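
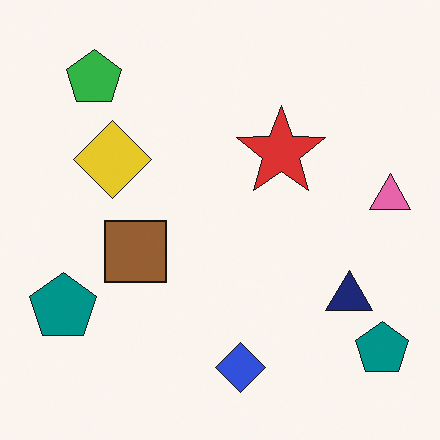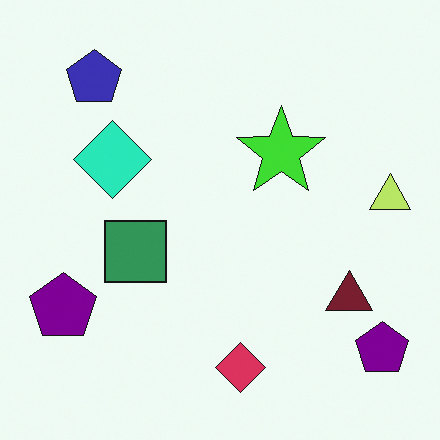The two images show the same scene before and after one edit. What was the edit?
Hue-shifted through roughly a third of the color wheel.

Every shape's color has rotated by the same amount around the hue wheel — a uniform hue shift.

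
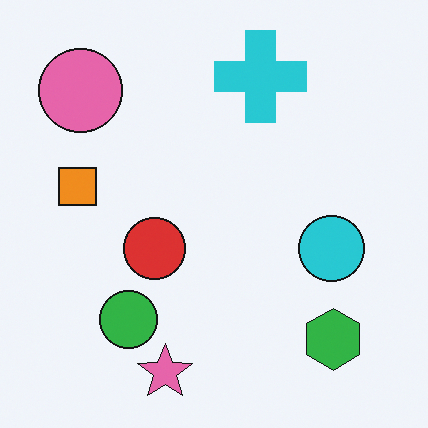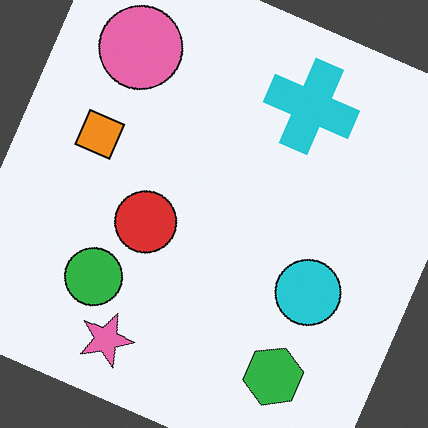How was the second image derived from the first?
The transformation is: rotated clockwise by a moderate amount.

Every shape is tilted by the same angle and the image corners show triangular fill wedges — a whole-image rotation by a non-right angle.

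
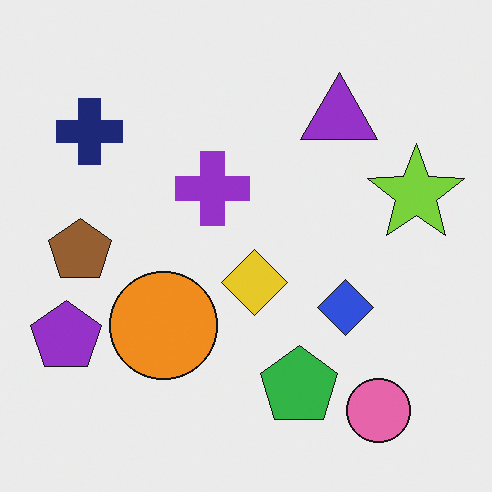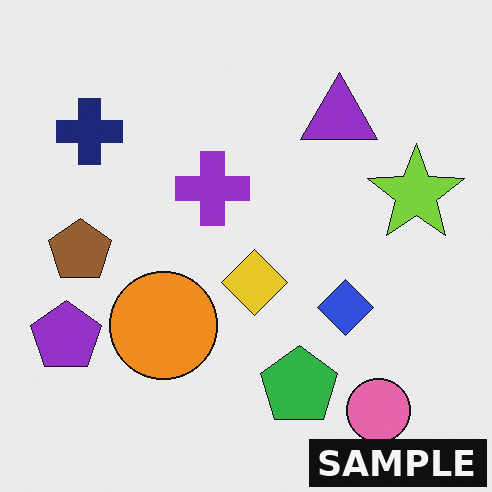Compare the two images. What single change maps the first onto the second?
This is the original image watermarked with the text "SAMPLE" in the lower-right corner.

A dark label reading "SAMPLE" appears in the lower-right corner.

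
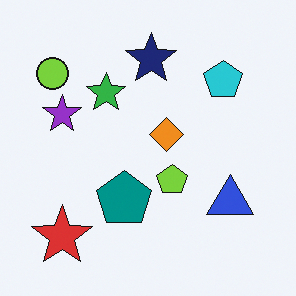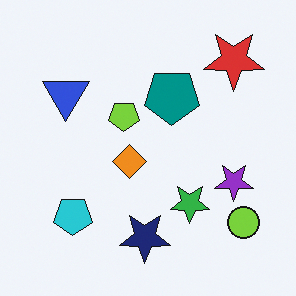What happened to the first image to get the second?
It was rotated 180°.

The red star sits in the bottom-left of the first image and the top-right of the second — consistent with a whole-image 180° rotation.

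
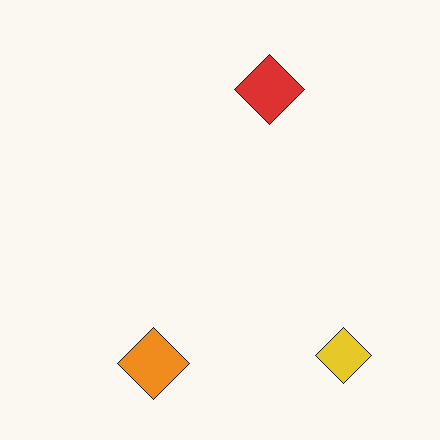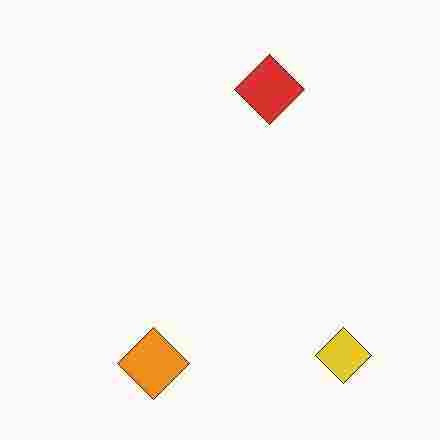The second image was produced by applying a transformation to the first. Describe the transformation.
Heavily JPEG-compressed with obvious blocking artifacts.

Blocky 8×8 compression artifacts appear around shape edges and the flat background shows ringing — characteristic JPEG degradation.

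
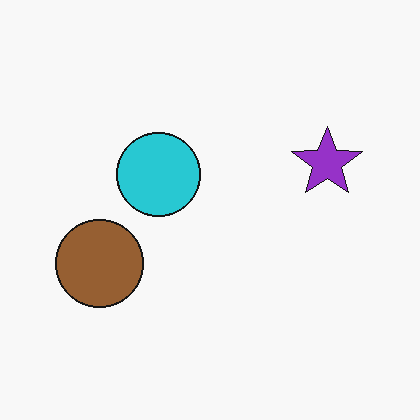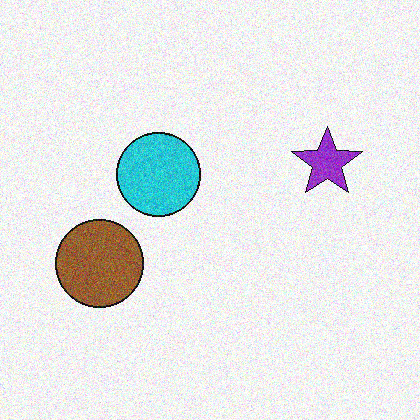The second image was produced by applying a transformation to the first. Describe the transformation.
It was degraded with moderate additive noise.

Random speckle covers the whole image, including the flat background.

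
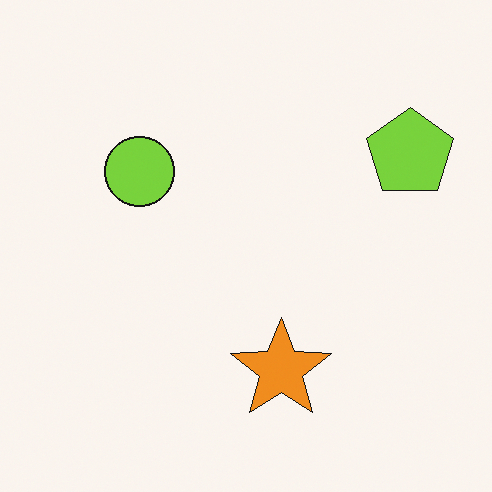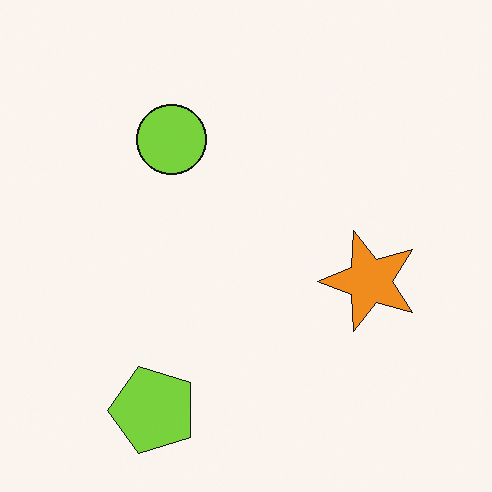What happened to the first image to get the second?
The image was transposed (reflected across the top-left ↔ bottom-right diagonal).

Shapes have swapped their row and column positions — what was in the top-right is now in the bottom-left — a diagonal reflection.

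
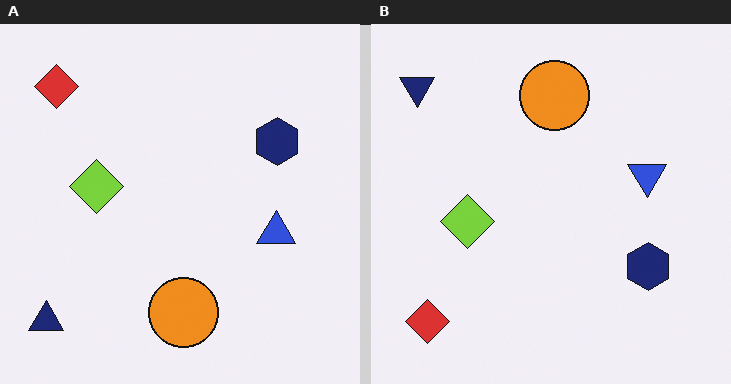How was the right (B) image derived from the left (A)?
The image was flipped vertically (top ↔ bottom).

The red diamond is in the top-left of the left (A) image and the bottom-left of the right (B) — shapes on opposite sides of the horizontal midline have swapped in a mirror flip.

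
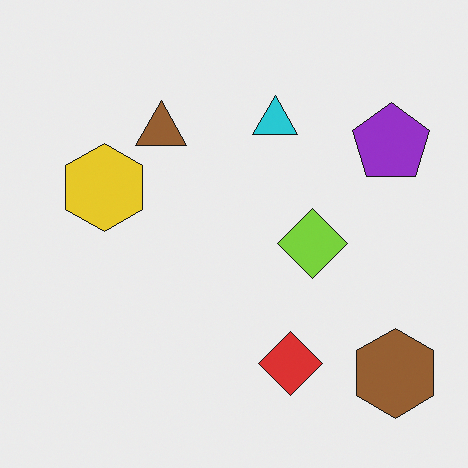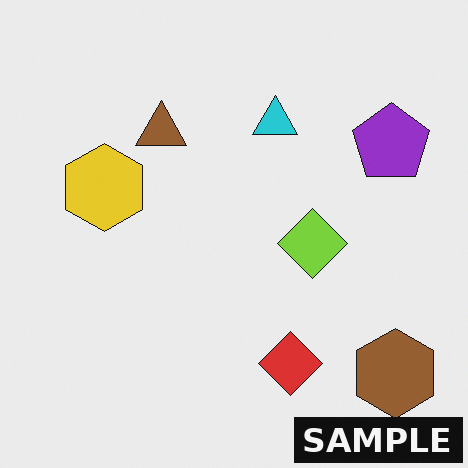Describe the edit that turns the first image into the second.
This is the original image watermarked with the text "SAMPLE" in the lower-right corner.

A dark label reading "SAMPLE" appears in the lower-right corner.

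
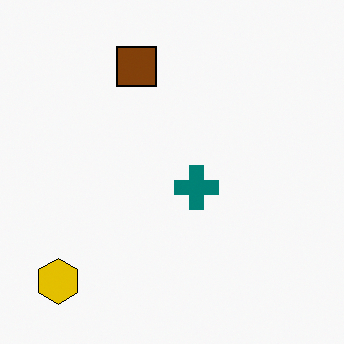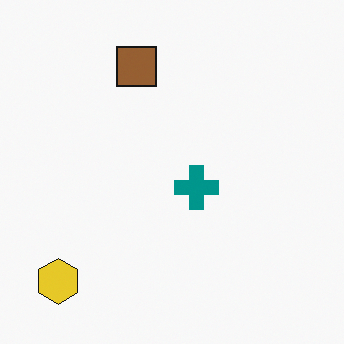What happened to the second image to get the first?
The image was given slightly increased contrast.

Tones are pushed away from mid-grey across the whole image — a global contrast change.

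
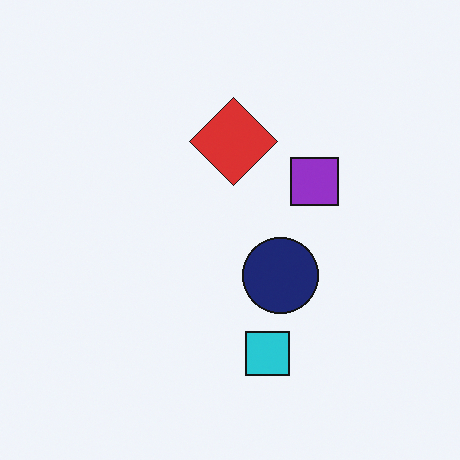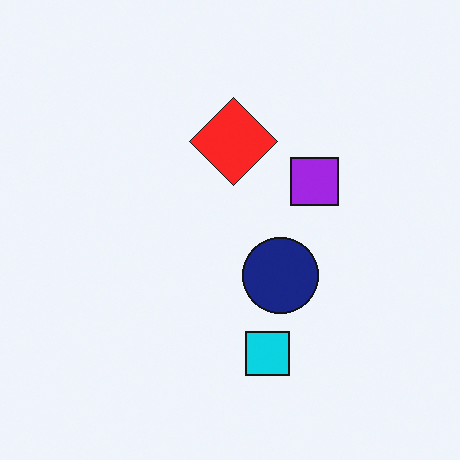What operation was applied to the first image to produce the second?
The second image is the first slightly oversaturated.

All colors are more vivid — a global saturation change.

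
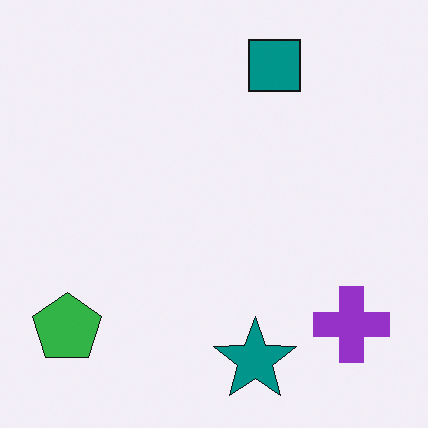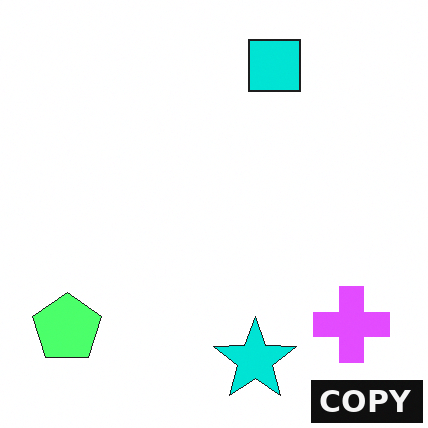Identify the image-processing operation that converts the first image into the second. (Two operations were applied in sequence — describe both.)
It was substantially brightened, then watermarked with the text "COPY" in the lower-right corner.

Every pixel — background and shapes alike — is uniformly brightened. A dark label reading "COPY" appears in the lower-right corner.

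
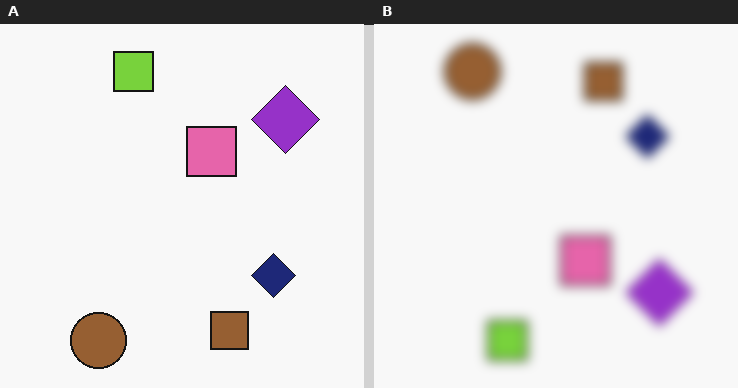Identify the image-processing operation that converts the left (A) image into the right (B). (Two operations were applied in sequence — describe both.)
This is the original image flipped vertically (top ↔ bottom), then heavily blurred.

The lime square is in the top of the left (A) image and the bottom of the right (B) — shapes on opposite sides of the horizontal midline have swapped in a mirror flip. Shape edges and outlines are uniformly softened across the whole image.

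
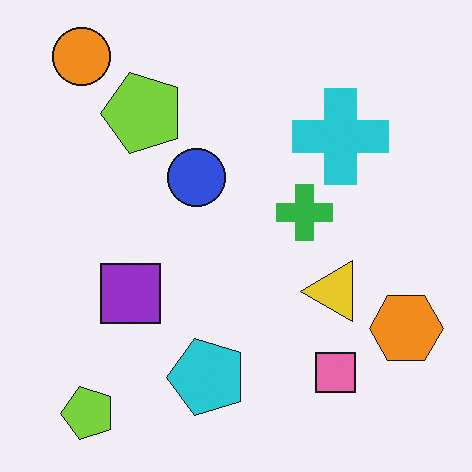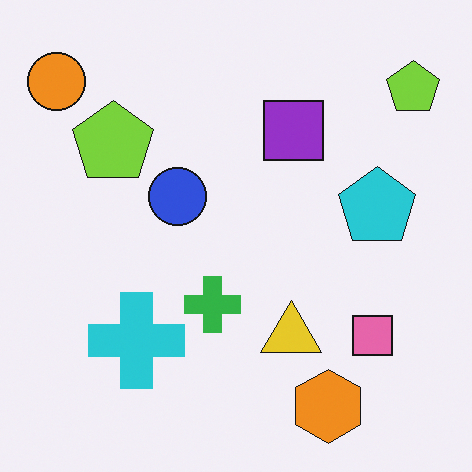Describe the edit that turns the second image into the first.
It was transposed (reflected across the top-left ↔ bottom-right diagonal).

Shapes have swapped their row and column positions — what was in the top-right is now in the bottom-left — a diagonal reflection.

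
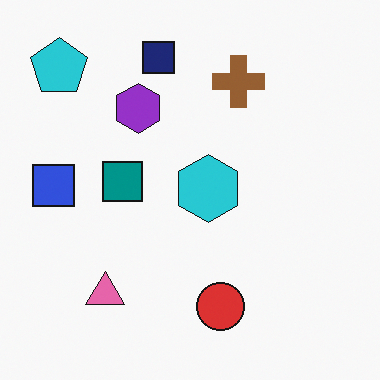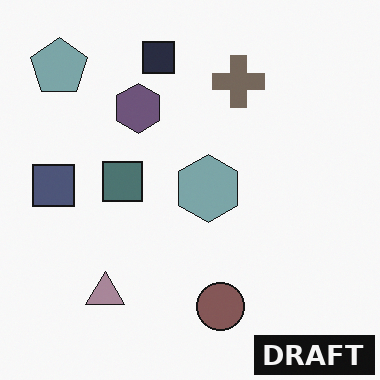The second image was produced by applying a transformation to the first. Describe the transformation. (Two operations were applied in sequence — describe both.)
The transformation is: heavily desaturated, then watermarked with the text "DRAFT" in the lower-right corner.

All colors are more muted and greyish — a global saturation change. A dark label reading "DRAFT" appears in the lower-right corner.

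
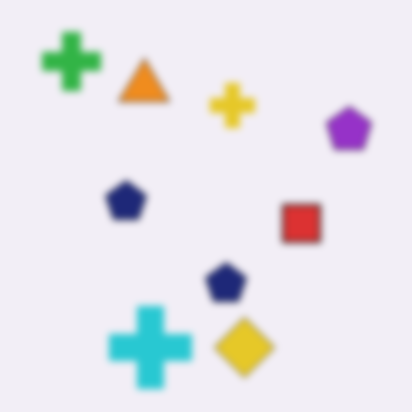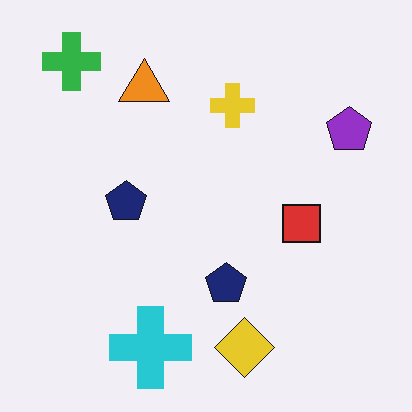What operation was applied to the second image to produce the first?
It was moderately blurred.

Shape edges and outlines are uniformly softened across the whole image.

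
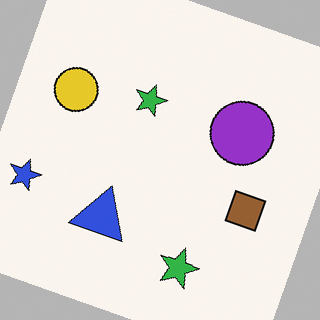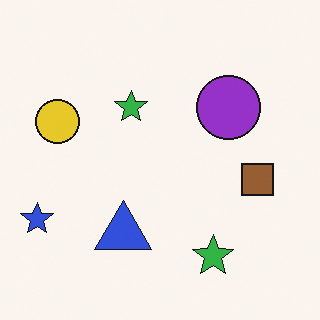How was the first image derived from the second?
The transformation is: rotated clockwise by a clearly visible amount.

Every shape is tilted by the same angle and the image corners show triangular fill wedges — a whole-image rotation by a non-right angle.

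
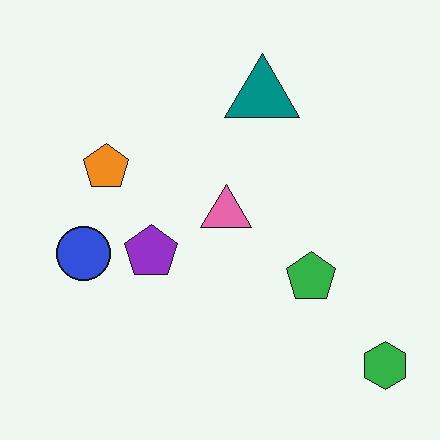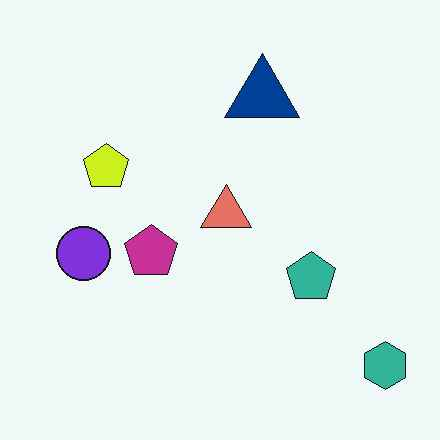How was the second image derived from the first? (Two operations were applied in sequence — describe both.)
The transformation is: hue-shifted by a small amount, then given moderate JPEG compression.

Every shape's color has rotated by the same amount around the hue wheel — a uniform hue shift. Blocky 8×8 compression artifacts appear around shape edges and the flat background shows ringing — characteristic JPEG degradation.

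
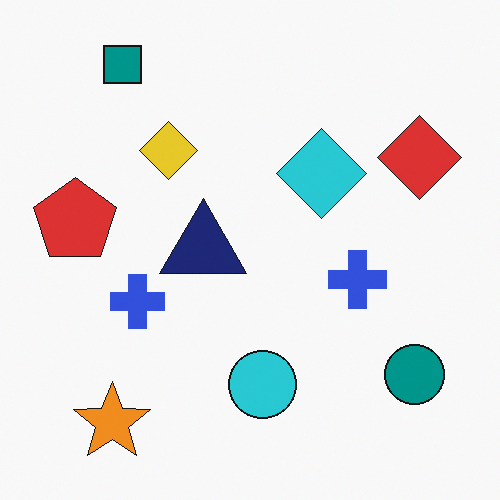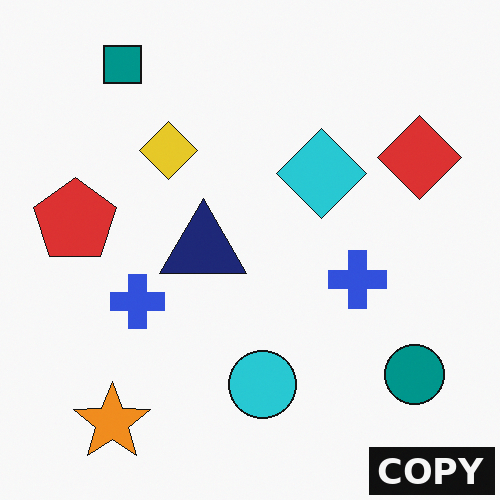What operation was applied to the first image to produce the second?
The transformation is: watermarked with the text "COPY" in the lower-right corner.

A dark label reading "COPY" appears in the lower-right corner.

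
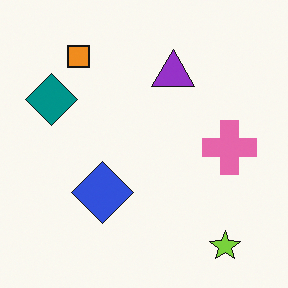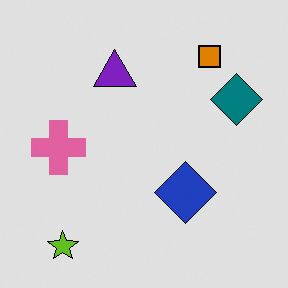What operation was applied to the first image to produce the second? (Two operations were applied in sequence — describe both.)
This is the original image flipped horizontally (left ↔ right), then posterized to a reduced palette.

The teal diamond is in the left of the first image and the right of the second — shapes on opposite sides of the vertical midline have swapped in a mirror flip. Each flat color has snapped to a coarser quantized level — most visibly, the near-white background has dropped to a flat grey.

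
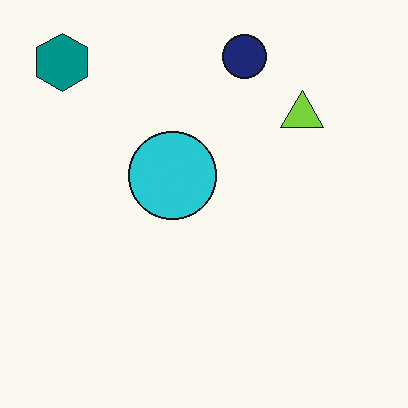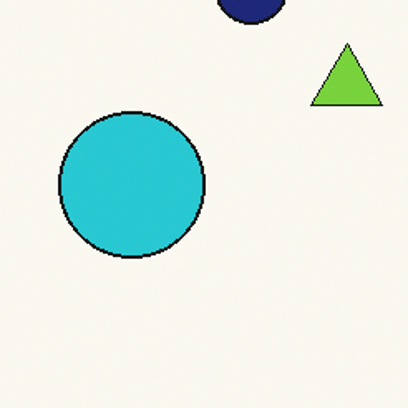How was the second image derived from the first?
The transformation is: cropped tightly and scaled back up.

The visible shapes are larger and the field of view is narrower; shapes near the original edges may be partly or wholly outside the frame — a crop-and-rescale.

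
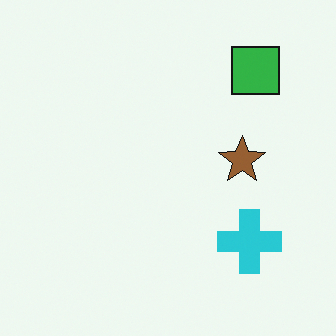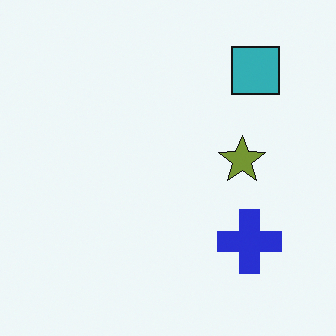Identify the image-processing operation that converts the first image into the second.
The transformation is: hue-shifted by a small amount.

Every shape's color has rotated by the same amount around the hue wheel — a uniform hue shift.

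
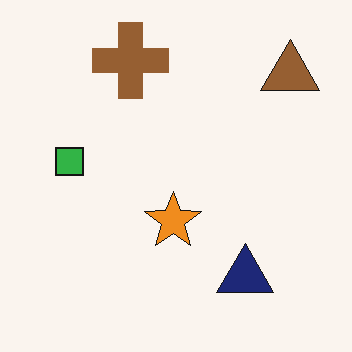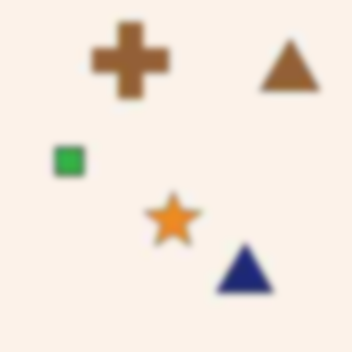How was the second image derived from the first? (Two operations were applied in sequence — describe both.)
Degraded with heavy JPEG compression, then moderately blurred.

Blocky 8×8 compression artifacts appear around shape edges and the flat background shows ringing — characteristic JPEG degradation. Shape edges and outlines are uniformly softened across the whole image.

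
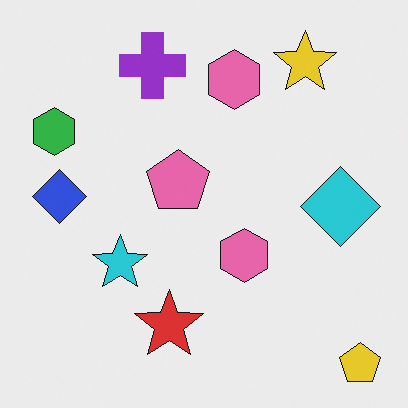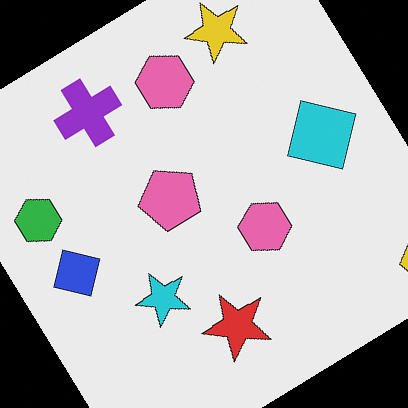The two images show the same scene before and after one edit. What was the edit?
This is the original image rotated counter-clockwise by a large amount — several tens of degrees.

Every shape is tilted by the same angle and the image corners show triangular fill wedges — a whole-image rotation by a non-right angle.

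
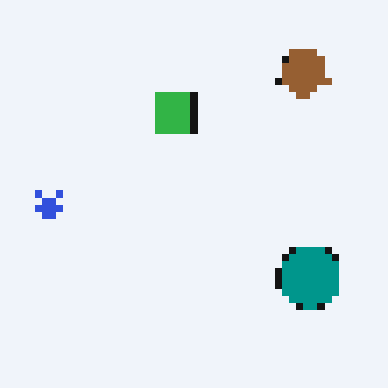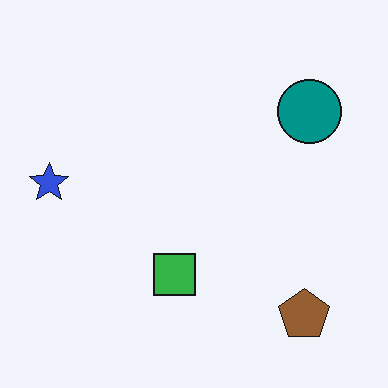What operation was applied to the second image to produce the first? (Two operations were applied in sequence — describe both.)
The transformation is: moderately pixelated, then flipped vertically (top ↔ bottom).

Shapes are reduced to large square blocks; fine edges and outlines are lost — a downscale-then-upscale (mosaic) effect. The brown pentagon is in the bottom-right of the second image and the top-right of the first — shapes on opposite sides of the horizontal midline have swapped in a mirror flip.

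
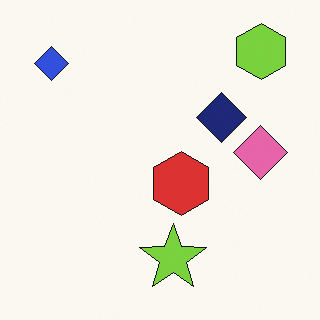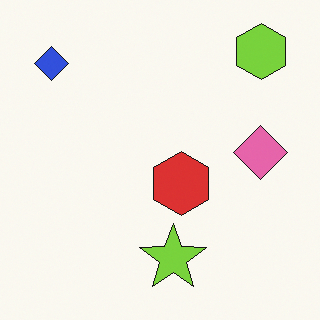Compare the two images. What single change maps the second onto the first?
The transformation is: overlaid with an additional navy diamond.

A navy diamond appears in the first image that is absent from the second.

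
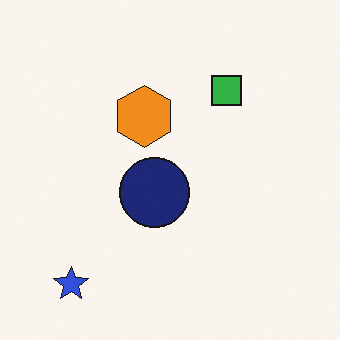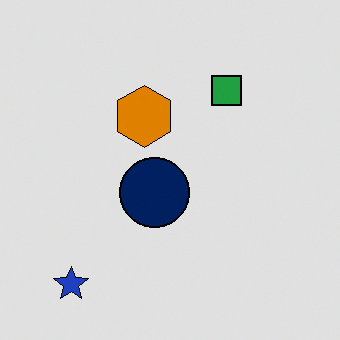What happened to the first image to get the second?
Posterized to a reduced palette.

Each flat color has snapped to a coarser quantized level — most visibly, the near-white background has dropped to a flat grey.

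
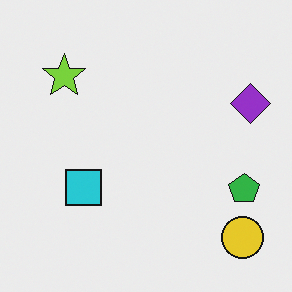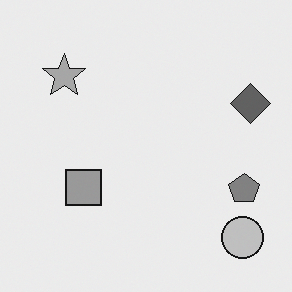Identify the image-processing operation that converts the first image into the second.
The transformation is: converted to grayscale.

All color is removed — every shape is now a shade of grey.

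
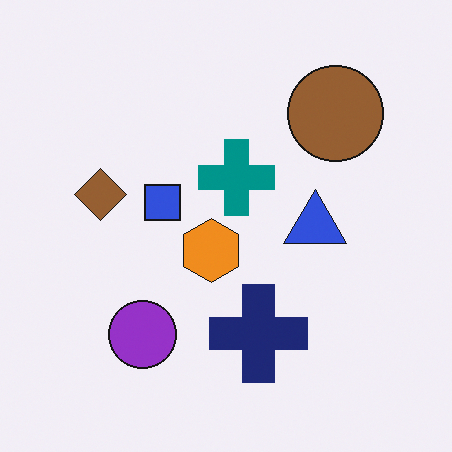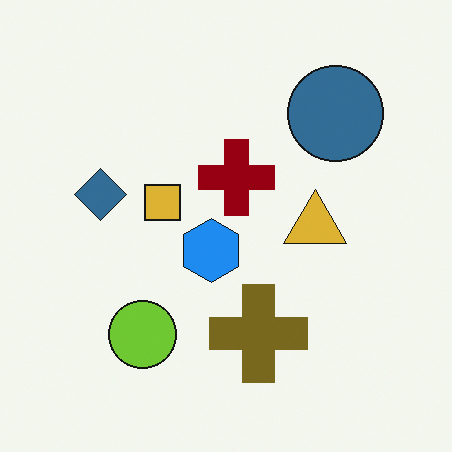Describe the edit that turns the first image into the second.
This is the original image hue-shifted by a large amount.

Every shape's color has rotated by the same amount around the hue wheel — a uniform hue shift.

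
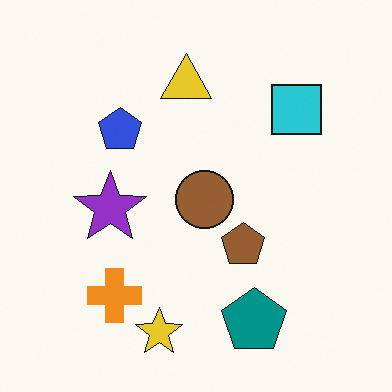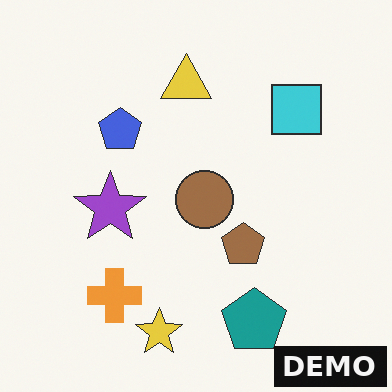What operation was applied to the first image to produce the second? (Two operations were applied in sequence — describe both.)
The image was given slightly reduced contrast, then watermarked with the text "DEMO" in the lower-right corner.

Tones are pushed toward mid-grey across the whole image — a global contrast change. A dark label reading "DEMO" appears in the lower-right corner.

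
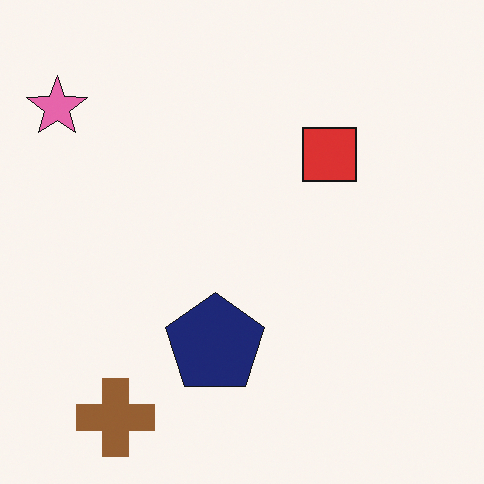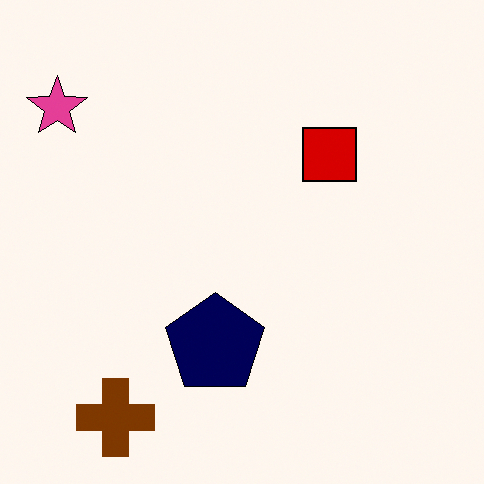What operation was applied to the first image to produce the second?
Given slightly increased contrast.

Tones are pushed away from mid-grey across the whole image — a global contrast change.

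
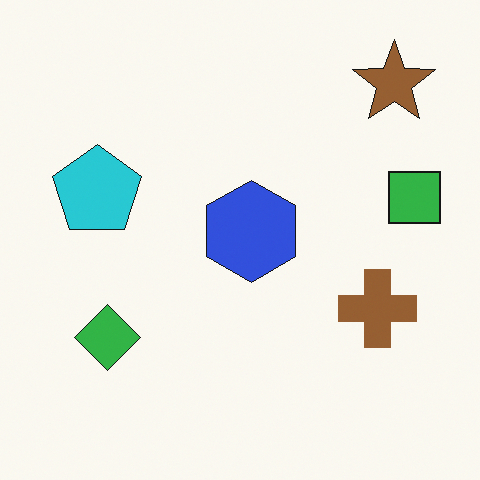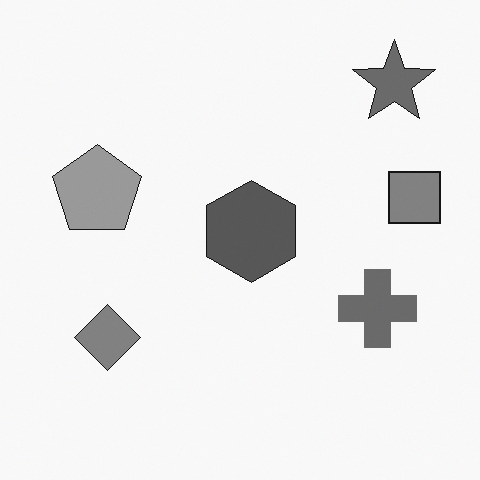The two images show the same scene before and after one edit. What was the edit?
Converted to grayscale.

All color is removed — every shape is now a shade of grey.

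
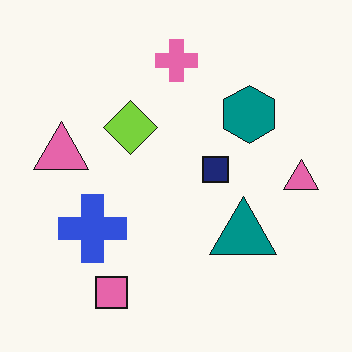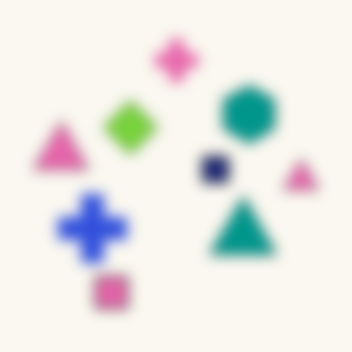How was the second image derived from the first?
The second image is the first heavily blurred.

Shape edges and outlines are uniformly softened across the whole image.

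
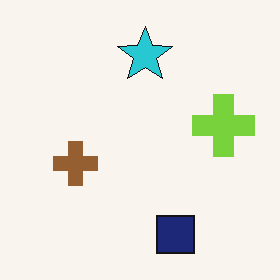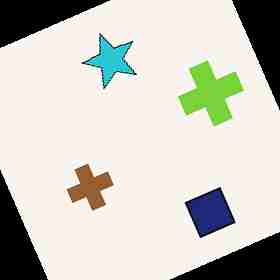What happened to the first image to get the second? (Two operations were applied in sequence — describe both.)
This is the original image rotated counter-clockwise by a moderate amount, then heavily JPEG-compressed with obvious blocking artifacts.

Every shape is tilted by the same angle and the image corners show triangular fill wedges — a whole-image rotation by a non-right angle. Blocky 8×8 compression artifacts appear around shape edges and the flat background shows ringing — characteristic JPEG degradation.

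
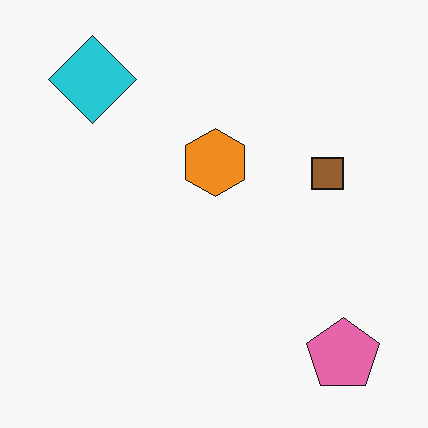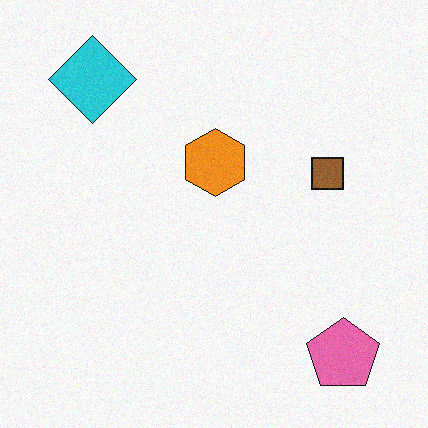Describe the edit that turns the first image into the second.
The second image is the first degraded with light additive noise.

Random speckle covers the whole image, including the flat background.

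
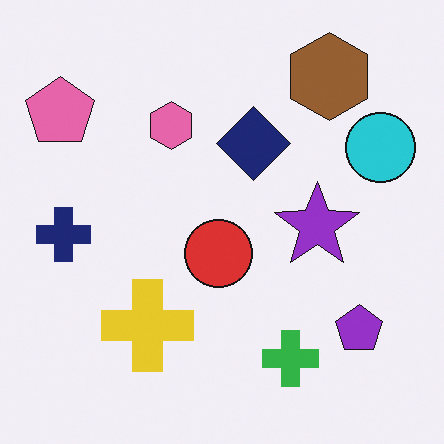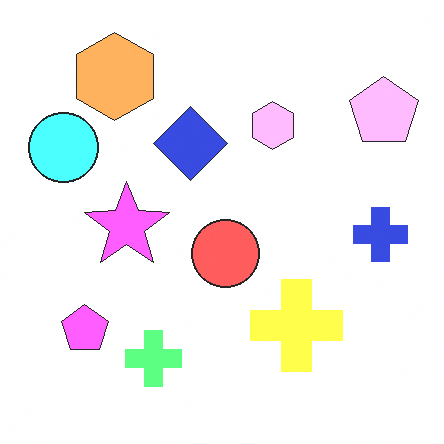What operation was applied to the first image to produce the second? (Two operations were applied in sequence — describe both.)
The image was flipped horizontally (left ↔ right), then substantially brightened.

The pink pentagon is in the top-left of the first image and the top-right of the second — shapes on opposite sides of the vertical midline have swapped in a mirror flip. Every pixel — background and shapes alike — is uniformly brightened.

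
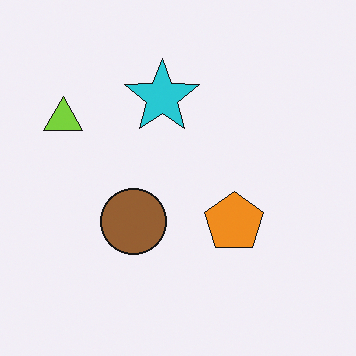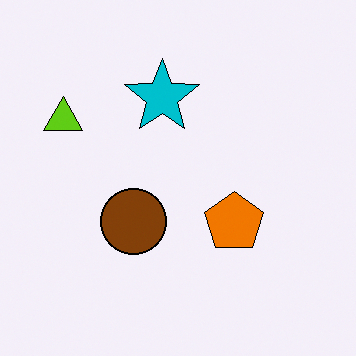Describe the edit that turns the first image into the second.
It was given slightly increased contrast.

Tones are pushed away from mid-grey across the whole image — a global contrast change.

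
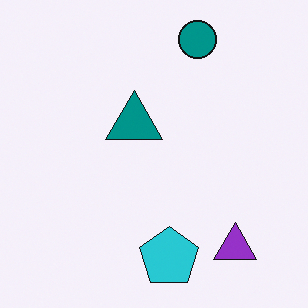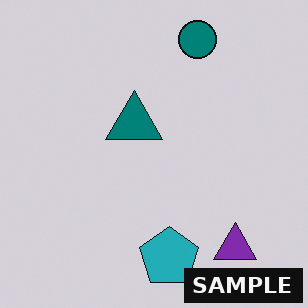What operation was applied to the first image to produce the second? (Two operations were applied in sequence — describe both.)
It was slightly darkened, then watermarked with the text "SAMPLE" in the lower-right corner.

Every pixel — background and shapes alike — is uniformly darkened. A dark label reading "SAMPLE" appears in the lower-right corner.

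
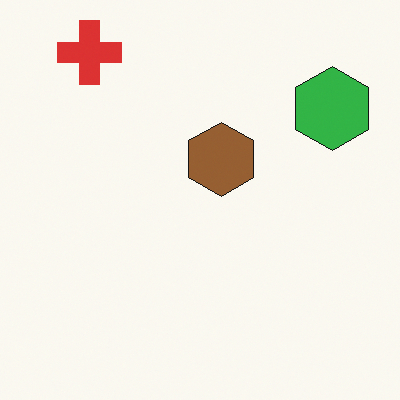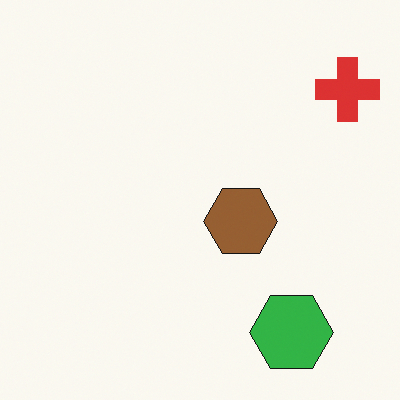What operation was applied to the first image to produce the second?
It was rotated 90° clockwise.

The red cross sits in the top-left of the first image and the top-right of the second — consistent with a whole-image 90° clockwise rotation.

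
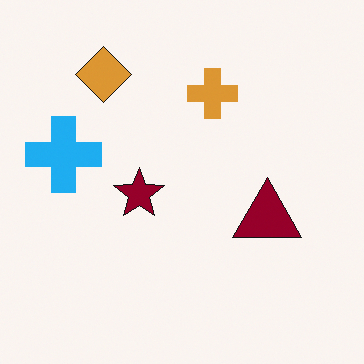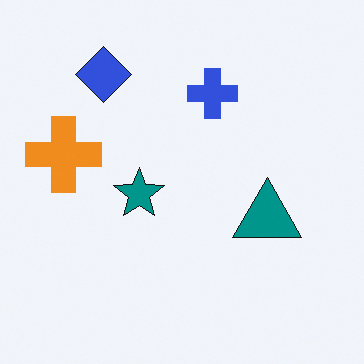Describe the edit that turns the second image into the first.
The first image is the second hue-shifted by a large amount.

Every shape's color has rotated by the same amount around the hue wheel — a uniform hue shift.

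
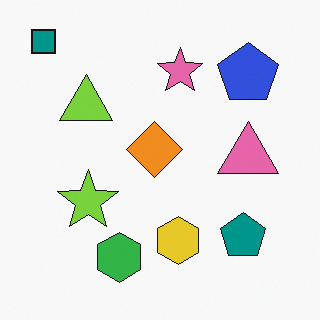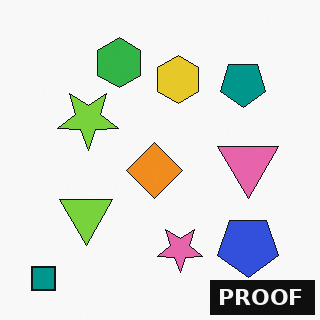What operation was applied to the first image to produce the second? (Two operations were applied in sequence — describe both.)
Flipped vertically (top ↔ bottom), then watermarked with the text "PROOF" in the lower-right corner.

The teal square is in the top-left of the first image and the bottom-left of the second — shapes on opposite sides of the horizontal midline have swapped in a mirror flip. A dark label reading "PROOF" appears in the lower-right corner.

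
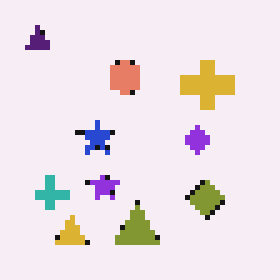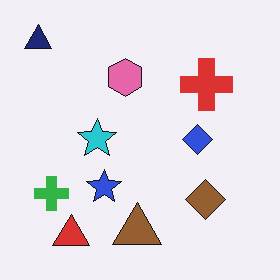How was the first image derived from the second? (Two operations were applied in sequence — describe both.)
It was hue-shifted by a small amount, then mildly pixelated.

Every shape's color has rotated by the same amount around the hue wheel — a uniform hue shift. Shapes are reduced to large square blocks; fine edges and outlines are lost — a downscale-then-upscale (mosaic) effect.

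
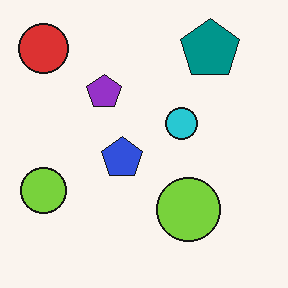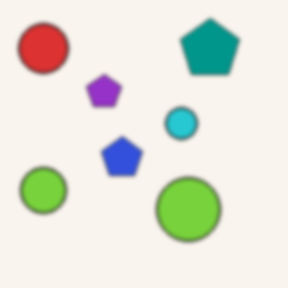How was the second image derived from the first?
The second image is the first lightly blurred.

Shape edges and outlines are uniformly softened across the whole image.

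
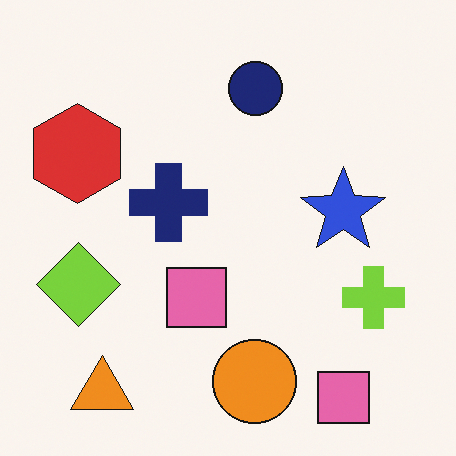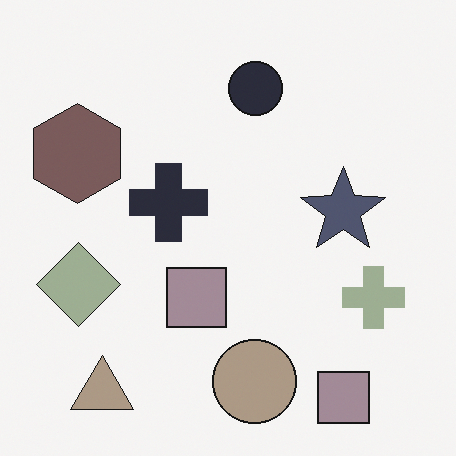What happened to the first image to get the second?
The second image is the first made much more muted (saturation change).

All colors are more muted and greyish — a global saturation change.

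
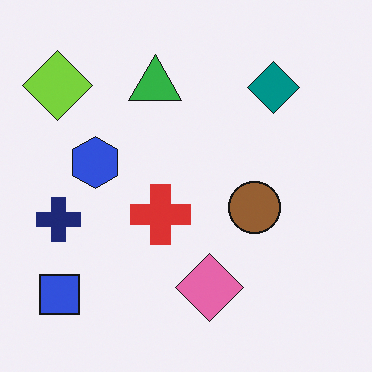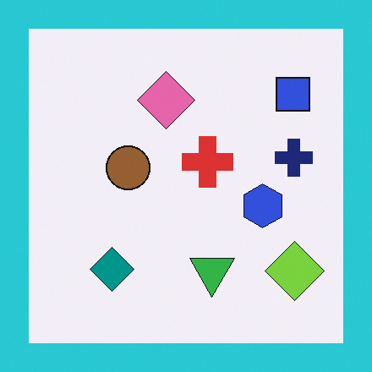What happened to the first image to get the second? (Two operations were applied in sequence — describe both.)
It was rotated 180°, then framed with a cyan border.

The blue square sits in the bottom-left of the first image and the top-right of the second — consistent with a whole-image 180° rotation. A solid cyan frame runs around the edge of the second image, with the content slightly shrunk inside it.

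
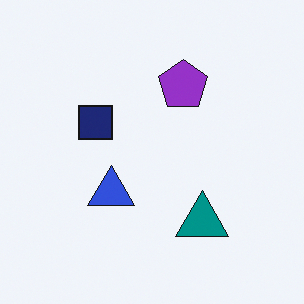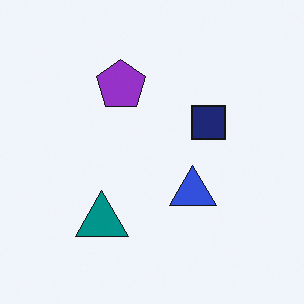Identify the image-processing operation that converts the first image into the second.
The second image is the first flipped horizontally (left ↔ right).

The navy square is in the left of the first image and the right of the second — shapes on opposite sides of the vertical midline have swapped in a mirror flip.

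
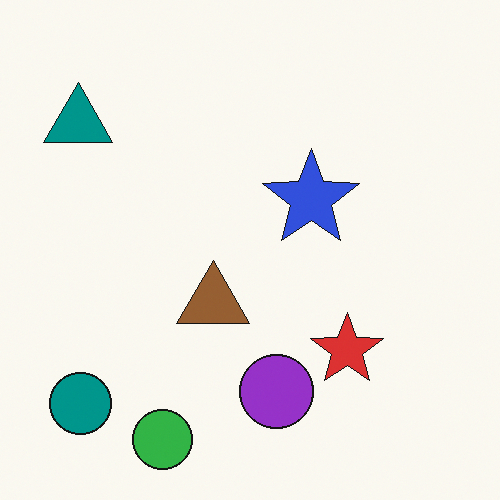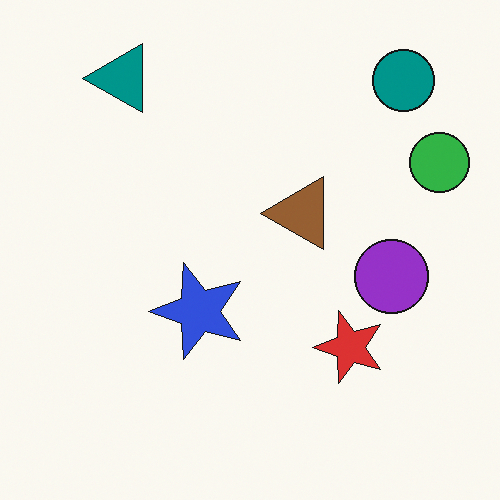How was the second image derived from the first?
The transformation is: transposed (reflected across the top-left ↔ bottom-right diagonal).

Shapes have swapped their row and column positions — what was in the top-right is now in the bottom-left — a diagonal reflection.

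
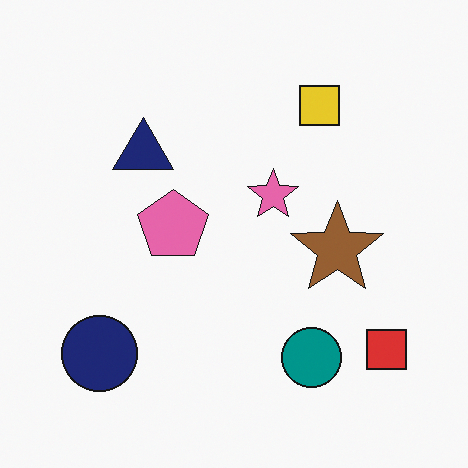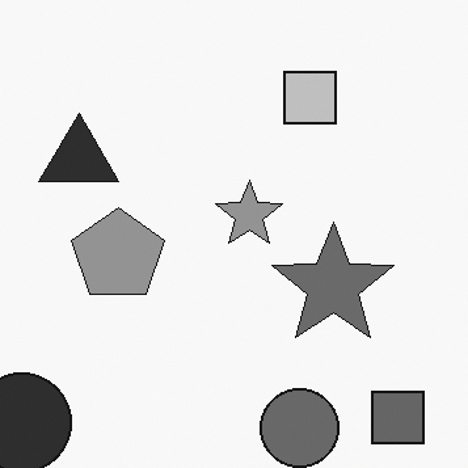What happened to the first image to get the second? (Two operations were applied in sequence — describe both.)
It was cropped to a modestly smaller region and rescaled, then converted to grayscale.

The visible shapes are larger and the field of view is narrower; shapes near the original edges may be partly or wholly outside the frame — a crop-and-rescale. All color is removed — every shape is now a shade of grey.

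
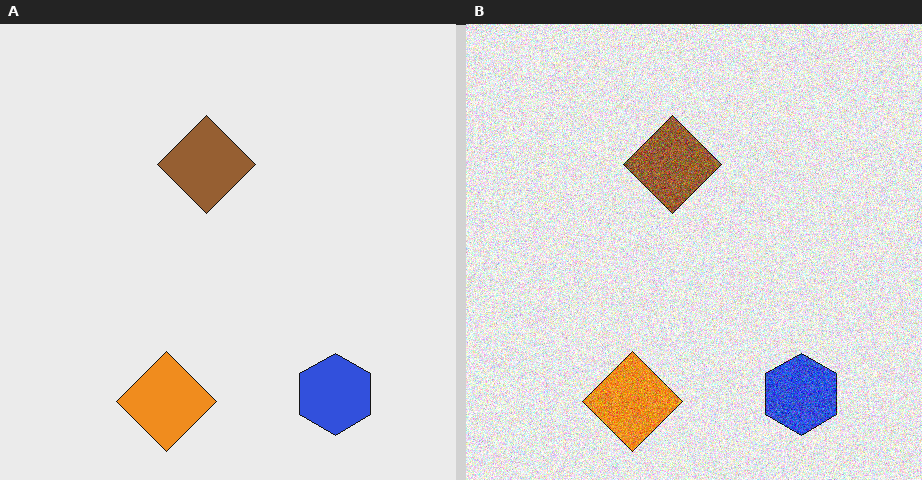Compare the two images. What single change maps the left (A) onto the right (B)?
The right (B) image is the left (A) degraded with a thick layer of grain.

Random speckle covers the whole image, including the flat background.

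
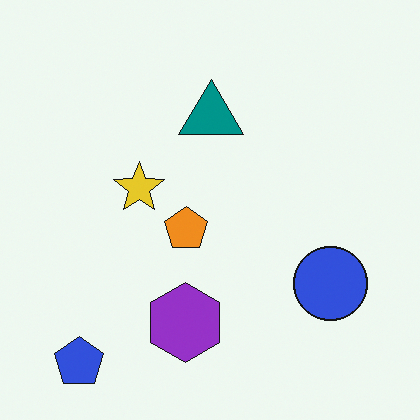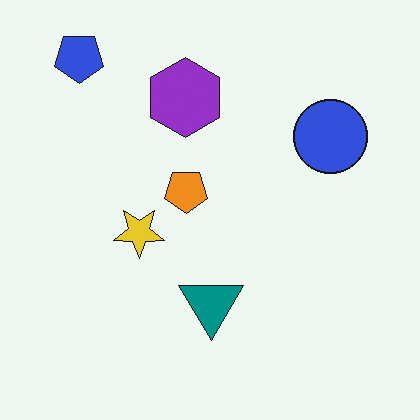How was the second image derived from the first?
The image was flipped vertically (top ↔ bottom).

The blue pentagon is in the bottom-left of the first image and the top-left of the second — shapes on opposite sides of the horizontal midline have swapped in a mirror flip.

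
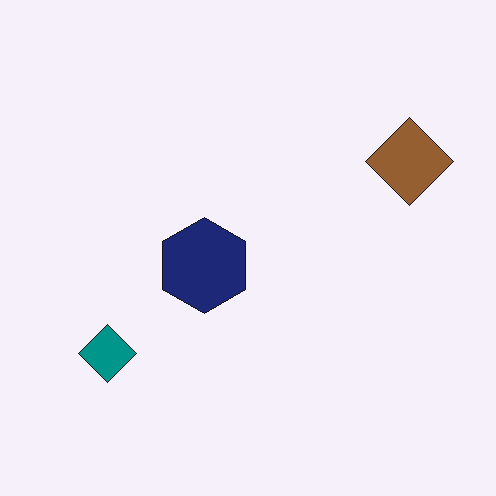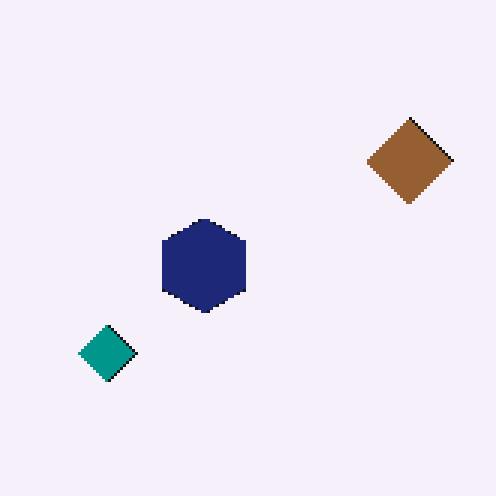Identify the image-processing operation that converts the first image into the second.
The second image is the first lightly pixelated (a mild mosaic effect).

Shapes are reduced to large square blocks; fine edges and outlines are lost — a downscale-then-upscale (mosaic) effect.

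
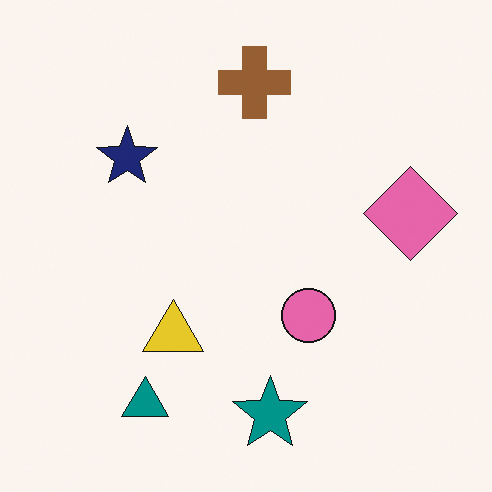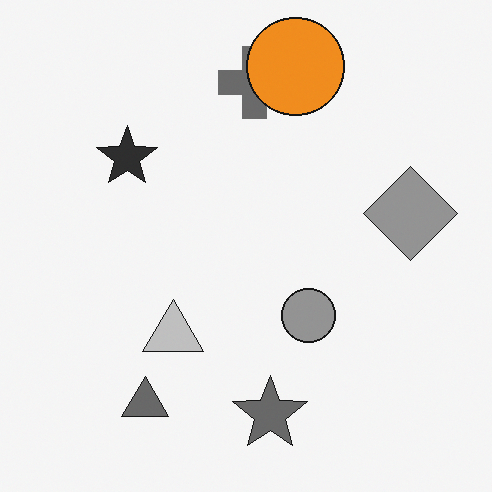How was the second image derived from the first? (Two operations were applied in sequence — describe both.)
This is the original image converted to grayscale, then overlaid with an additional orange circle.

All color is removed — every shape is now a shade of grey. An orange circle appears in the second image that is absent from the first.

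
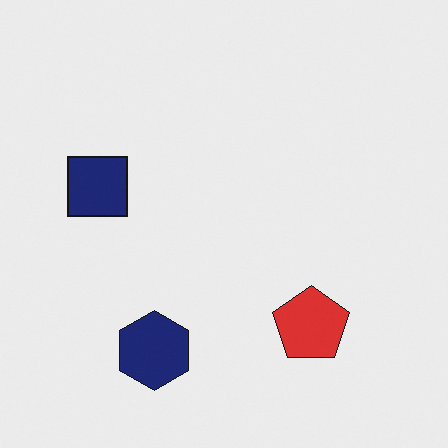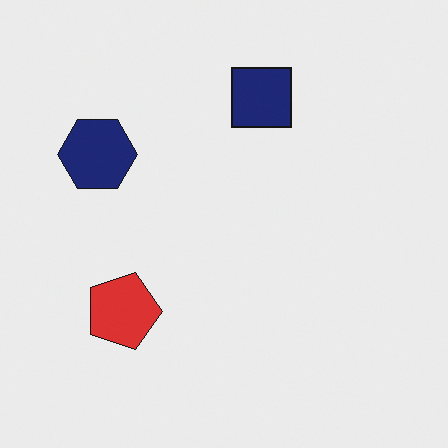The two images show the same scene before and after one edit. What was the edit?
The transformation is: rotated 90° clockwise.

The navy hexagon sits in the bottom of the first image and the left of the second — consistent with a whole-image 90° clockwise rotation.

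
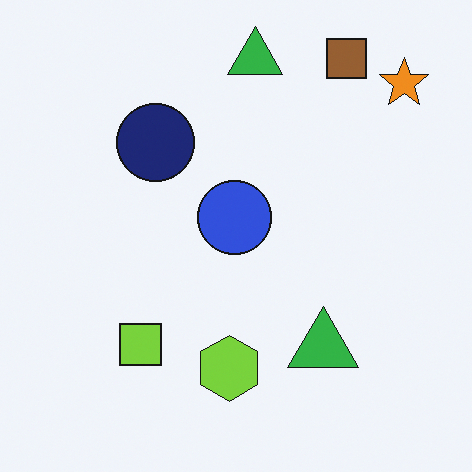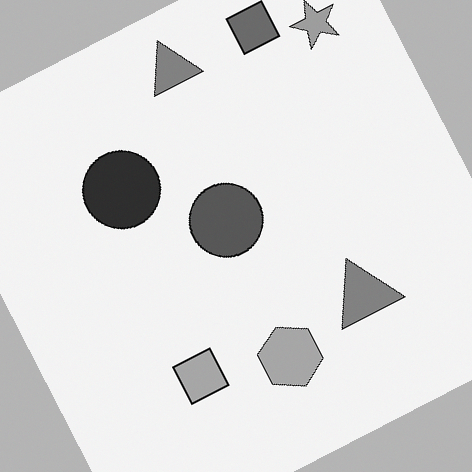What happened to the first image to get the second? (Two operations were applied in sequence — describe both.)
The image was rotated counter-clockwise by a clearly visible amount, then converted to grayscale.

Every shape is tilted by the same angle and the image corners show triangular fill wedges — a whole-image rotation by a non-right angle. All color is removed — every shape is now a shade of grey.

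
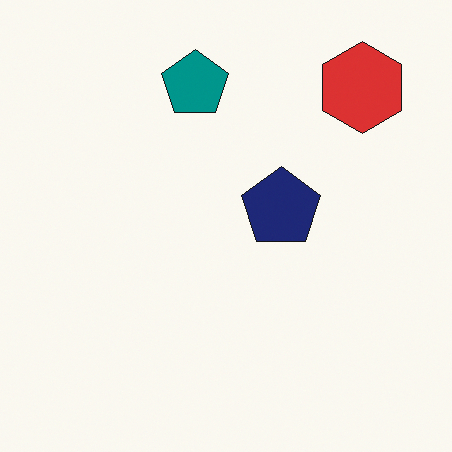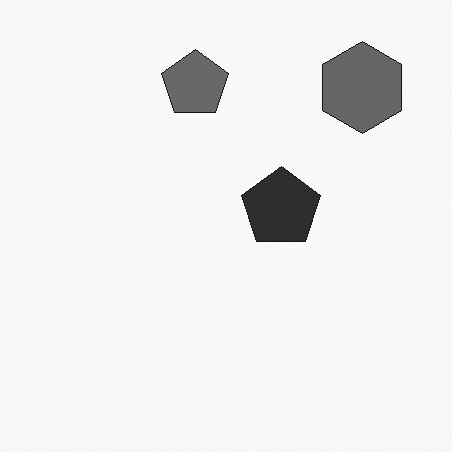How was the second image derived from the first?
The transformation is: converted to grayscale.

All color is removed — every shape is now a shade of grey.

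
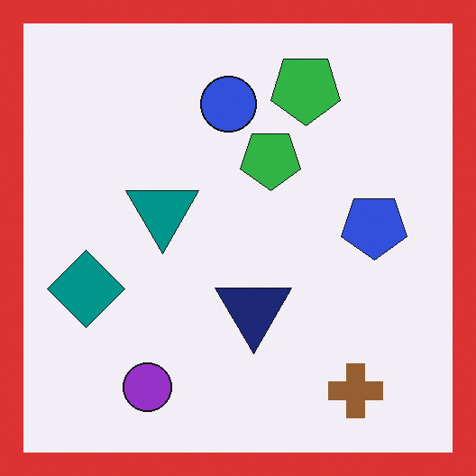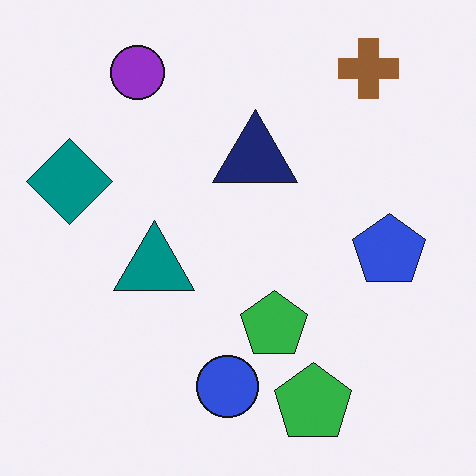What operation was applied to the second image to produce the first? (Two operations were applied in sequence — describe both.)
It was flipped vertically (top ↔ bottom), then framed with a red border.

The brown cross is in the top-right of the second image and the bottom-right of the first — shapes on opposite sides of the horizontal midline have swapped in a mirror flip. A solid red frame runs around the edge of the first image, with the content slightly shrunk inside it.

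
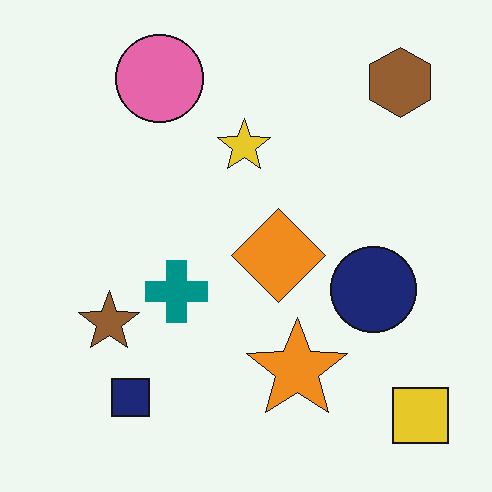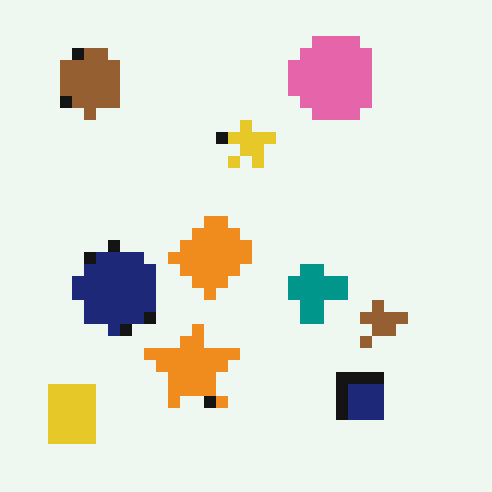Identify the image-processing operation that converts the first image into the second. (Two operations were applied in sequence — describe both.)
This is the original image flipped horizontally (left ↔ right), then heavily pixelated into large blocks.

The yellow square is in the bottom-right of the first image and the bottom-left of the second — shapes on opposite sides of the vertical midline have swapped in a mirror flip. Shapes are reduced to large square blocks; fine edges and outlines are lost — a downscale-then-upscale (mosaic) effect.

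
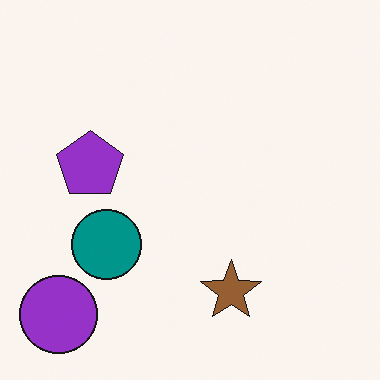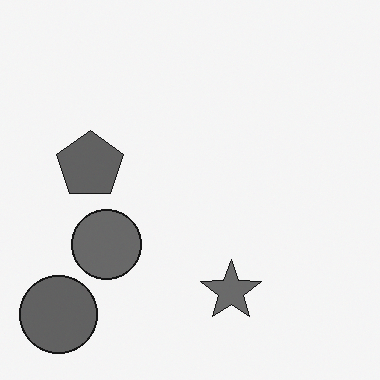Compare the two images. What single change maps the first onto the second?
The transformation is: converted to grayscale.

All color is removed — every shape is now a shade of grey.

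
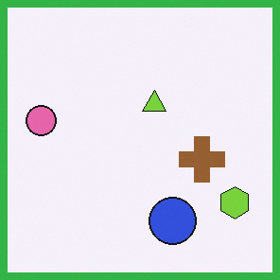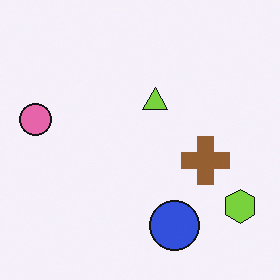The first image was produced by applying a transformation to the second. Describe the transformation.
It was framed with a green border.

A solid green frame runs around the edge of the first image, with the content slightly shrunk inside it.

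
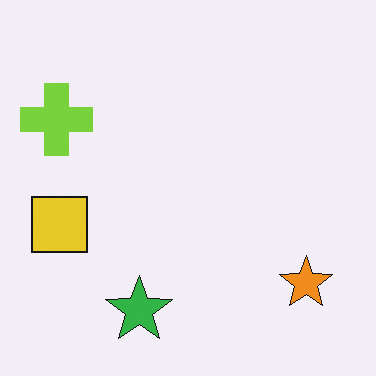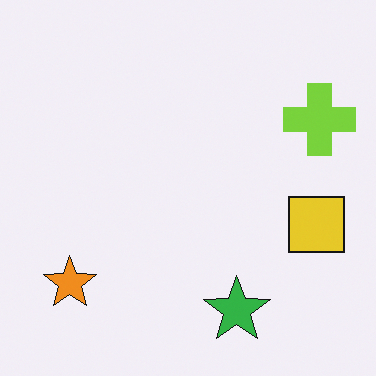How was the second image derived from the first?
The transformation is: flipped horizontally (left ↔ right).

The lime cross is in the top-left of the first image and the top-right of the second — shapes on opposite sides of the vertical midline have swapped in a mirror flip.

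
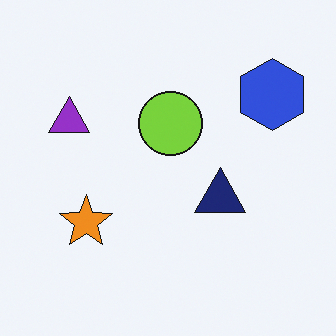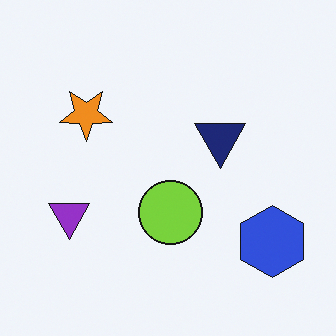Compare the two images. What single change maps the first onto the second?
It was flipped vertically (top ↔ bottom).

The blue hexagon is in the top-right of the first image and the bottom-right of the second — shapes on opposite sides of the horizontal midline have swapped in a mirror flip.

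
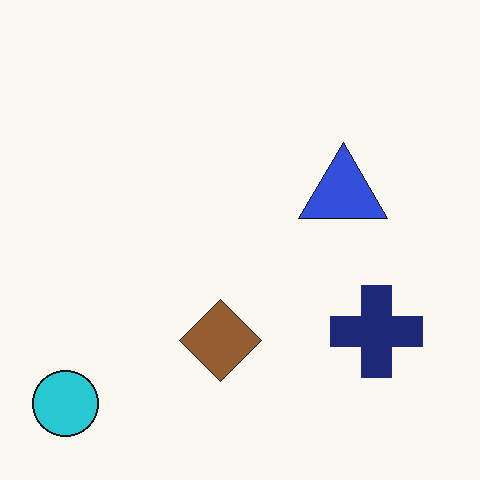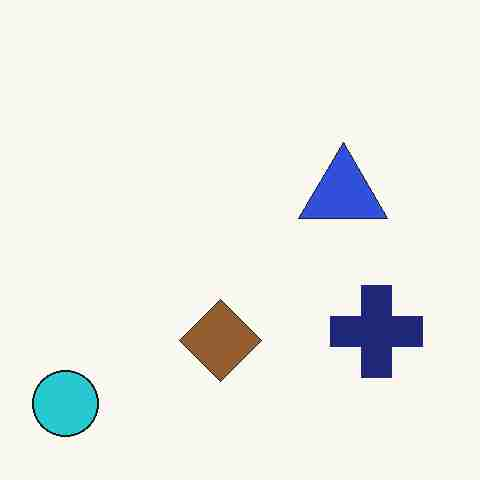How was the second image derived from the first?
This is the original image heavily JPEG-compressed with obvious blocking artifacts.

Blocky 8×8 compression artifacts appear around shape edges and the flat background shows ringing — characteristic JPEG degradation.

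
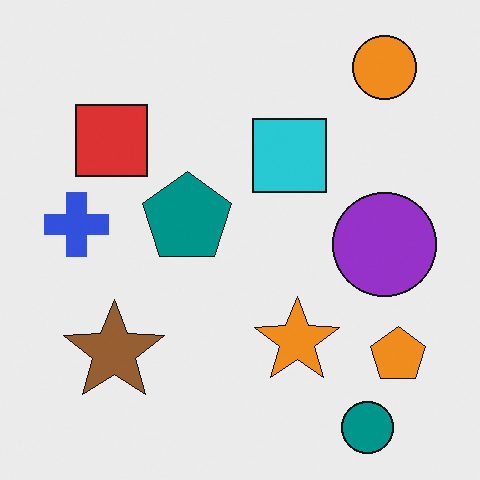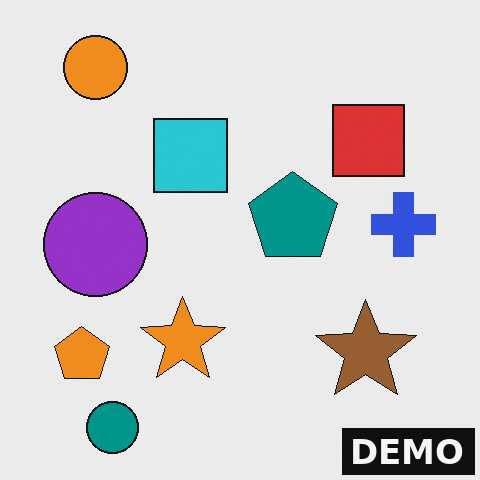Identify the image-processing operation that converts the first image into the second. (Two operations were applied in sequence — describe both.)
It was flipped horizontally (left ↔ right), then watermarked with the text "DEMO" in the lower-right corner.

The blue cross is in the left of the first image and the right of the second — shapes on opposite sides of the vertical midline have swapped in a mirror flip. A dark label reading "DEMO" appears in the lower-right corner.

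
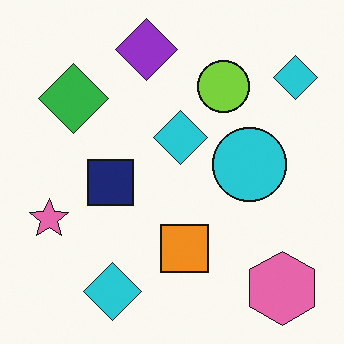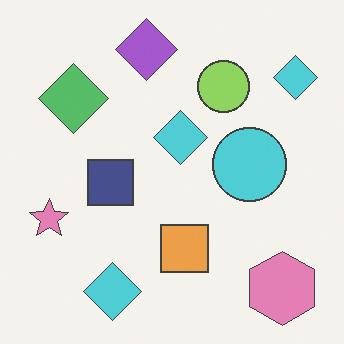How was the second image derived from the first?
The transformation is: given slightly reduced contrast.

Tones are pushed toward mid-grey across the whole image — a global contrast change.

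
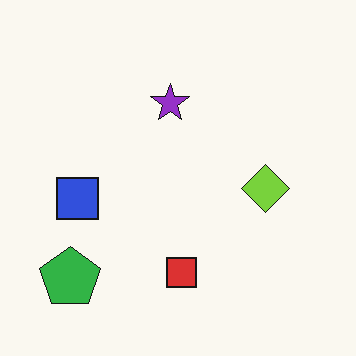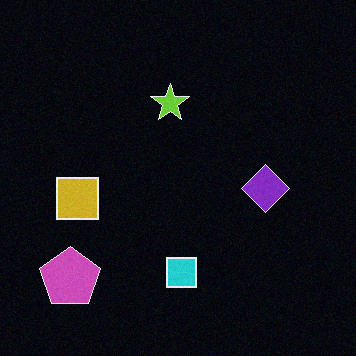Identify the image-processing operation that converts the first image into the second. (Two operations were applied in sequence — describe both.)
The second image is the first color-inverted (negative), then degraded with light additive noise.

The light background has become dark and every shape's color is its complement — a photographic negative. Random speckle covers the whole image, including the flat background.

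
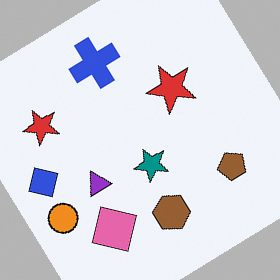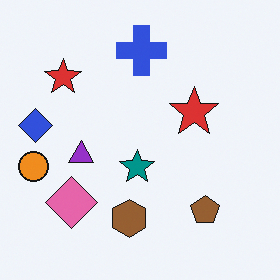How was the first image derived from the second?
It was rotated counter-clockwise by a large amount — several tens of degrees.

Every shape is tilted by the same angle and the image corners show triangular fill wedges — a whole-image rotation by a non-right angle.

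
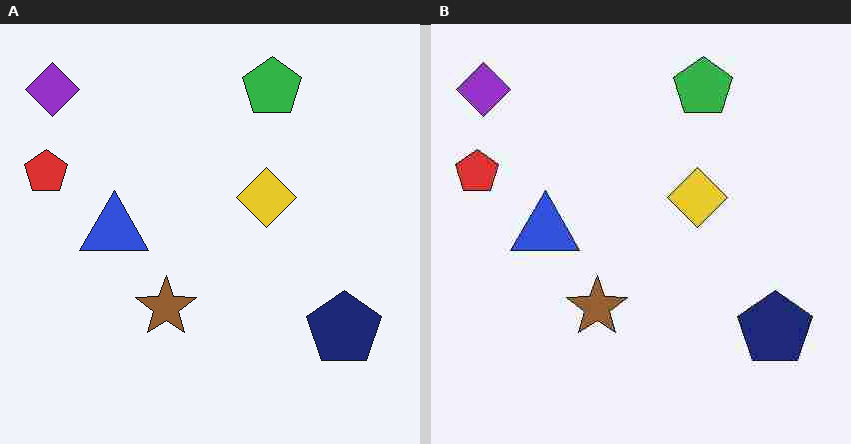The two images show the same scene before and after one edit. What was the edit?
This is the original image heavily JPEG-compressed with obvious blocking artifacts.

Blocky 8×8 compression artifacts appear around shape edges and the flat background shows ringing — characteristic JPEG degradation.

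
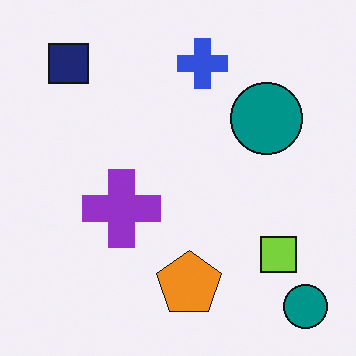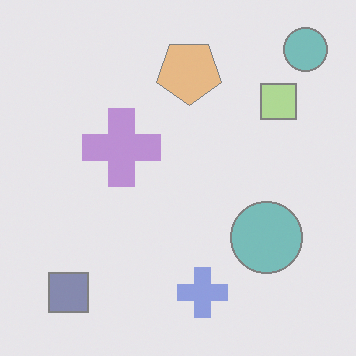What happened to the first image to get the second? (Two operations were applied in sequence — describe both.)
Flipped vertically (top ↔ bottom), then given much lower contrast.

The blue cross is in the top of the first image and the bottom of the second — shapes on opposite sides of the horizontal midline have swapped in a mirror flip. Tones are pushed toward mid-grey across the whole image — a global contrast change.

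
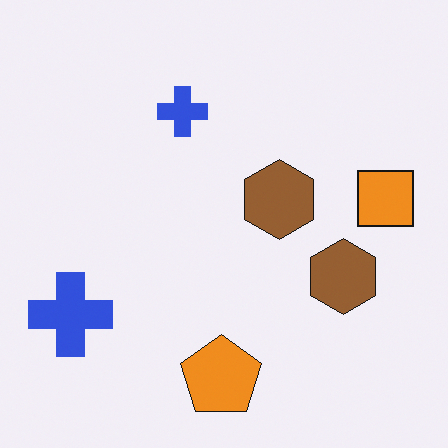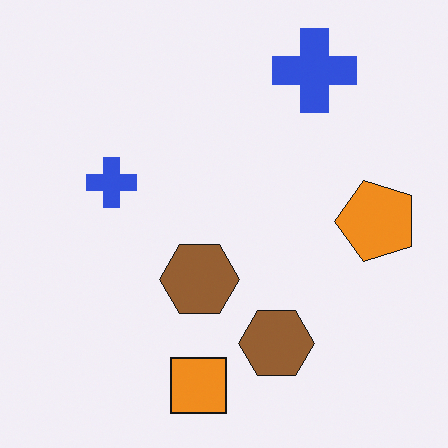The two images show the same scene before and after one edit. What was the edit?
Transposed (reflected across the top-left ↔ bottom-right diagonal).

Shapes have swapped their row and column positions — what was in the top-right is now in the bottom-left — a diagonal reflection.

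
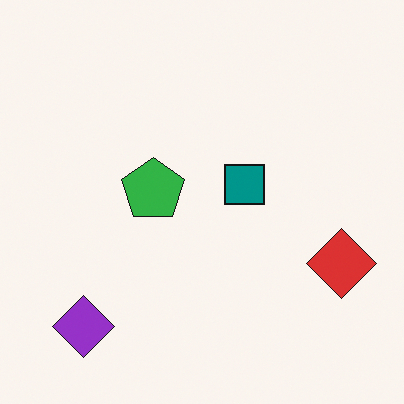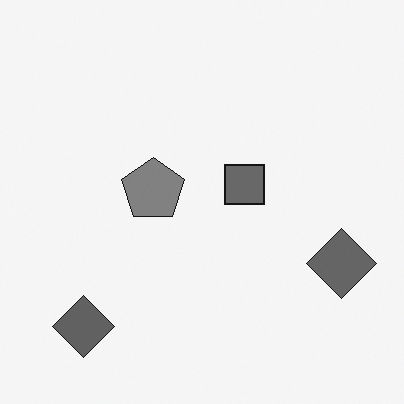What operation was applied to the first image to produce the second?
The transformation is: converted to grayscale.

All color is removed — every shape is now a shade of grey.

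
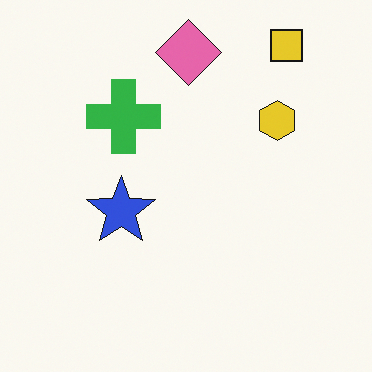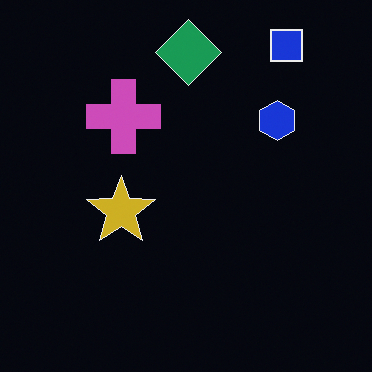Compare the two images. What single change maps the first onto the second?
Color-inverted (negative).

The light background has become dark and every shape's color is its complement — a photographic negative.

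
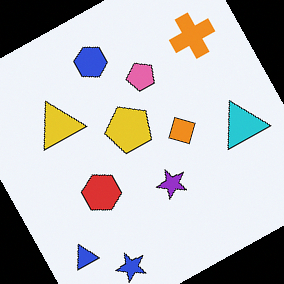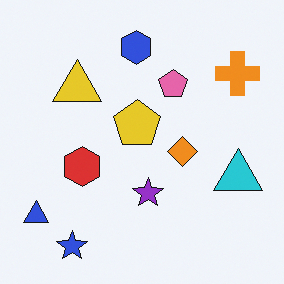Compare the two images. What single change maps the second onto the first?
It was rotated counter-clockwise by a moderate amount.

Every shape is tilted by the same angle and the image corners show triangular fill wedges — a whole-image rotation by a non-right angle.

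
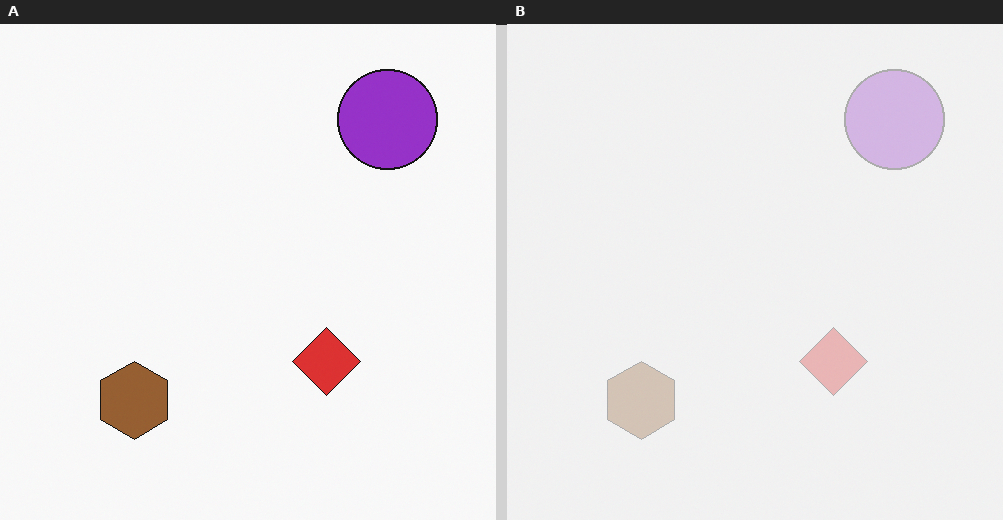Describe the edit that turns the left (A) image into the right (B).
This is the original image washed out (contrast reduced).

Tones are pushed toward mid-grey across the whole image — a global contrast change.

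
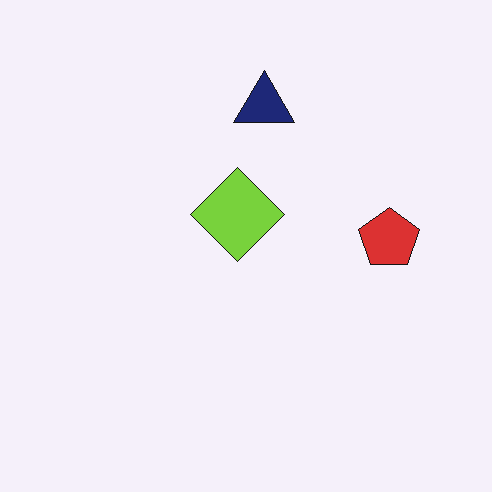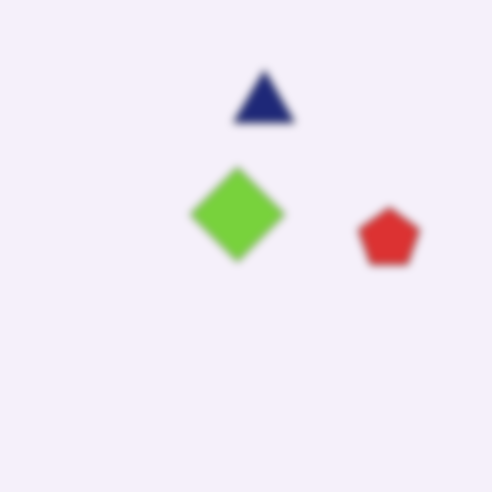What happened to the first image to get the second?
It was noticeably gaussian-blurred.

Shape edges and outlines are uniformly softened across the whole image.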